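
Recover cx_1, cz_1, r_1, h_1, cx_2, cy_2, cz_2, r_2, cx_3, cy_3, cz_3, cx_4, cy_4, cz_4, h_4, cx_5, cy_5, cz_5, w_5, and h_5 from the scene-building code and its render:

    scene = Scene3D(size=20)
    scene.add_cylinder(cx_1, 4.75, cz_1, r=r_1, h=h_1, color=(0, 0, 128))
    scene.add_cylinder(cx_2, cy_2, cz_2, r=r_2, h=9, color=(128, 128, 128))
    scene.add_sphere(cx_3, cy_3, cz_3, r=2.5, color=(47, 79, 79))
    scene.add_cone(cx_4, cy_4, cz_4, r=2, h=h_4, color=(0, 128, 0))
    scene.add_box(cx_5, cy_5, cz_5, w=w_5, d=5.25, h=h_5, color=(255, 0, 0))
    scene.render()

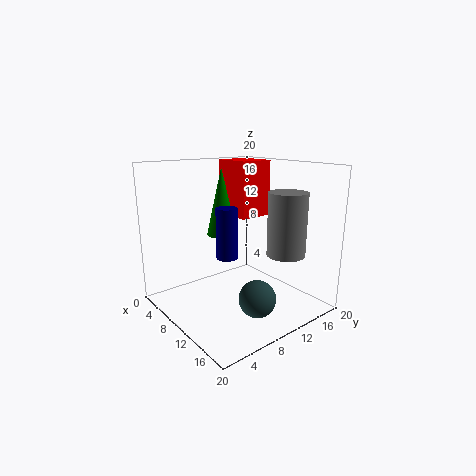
cx_1 = 14.5, cz_1 = 9.75, r_1 = 1.25, h_1 = 6, cx_2 = 13.75, cy_2 = 15.75, cz_2 = 7.25, r_2 = 2.75, cx_3 = 14.75, cy_3 = 9.5, cz_3 = 2.75, cx_4 = 9.75, cy_4 = 7.5, cz_4 = 11, h_4 = 8.75, cx_5 = 1.25, cy_5 = 13.25, cz_5 = 11.5, w_5 = 6, h_5 = 8.5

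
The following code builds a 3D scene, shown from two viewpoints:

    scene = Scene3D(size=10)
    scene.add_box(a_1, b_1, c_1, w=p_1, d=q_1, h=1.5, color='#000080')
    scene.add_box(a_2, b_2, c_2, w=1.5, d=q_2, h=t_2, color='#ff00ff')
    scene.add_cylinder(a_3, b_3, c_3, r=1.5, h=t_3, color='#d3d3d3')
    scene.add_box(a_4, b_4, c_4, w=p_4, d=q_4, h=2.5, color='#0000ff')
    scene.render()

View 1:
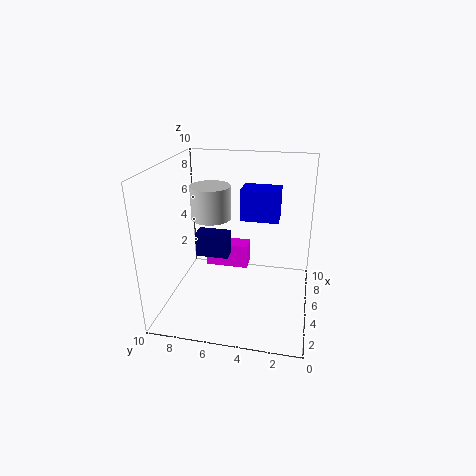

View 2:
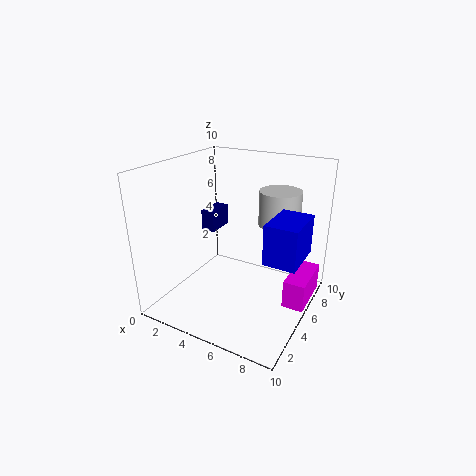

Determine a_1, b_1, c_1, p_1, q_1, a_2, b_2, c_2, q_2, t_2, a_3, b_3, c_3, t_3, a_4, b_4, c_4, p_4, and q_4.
a_1 = 2; b_1 = 5; c_1 = 5; p_1 = 1; q_1 = 2; a_2 = 8.5; b_2 = 5; c_2 = 0.5; q_2 = 3.5; t_2 = 2; a_3 = 7; b_3 = 7.5; c_3 = 5.5; t_3 = 2.5; a_4 = 8; b_4 = 2.5; c_4 = 5; p_4 = 2; q_4 = 3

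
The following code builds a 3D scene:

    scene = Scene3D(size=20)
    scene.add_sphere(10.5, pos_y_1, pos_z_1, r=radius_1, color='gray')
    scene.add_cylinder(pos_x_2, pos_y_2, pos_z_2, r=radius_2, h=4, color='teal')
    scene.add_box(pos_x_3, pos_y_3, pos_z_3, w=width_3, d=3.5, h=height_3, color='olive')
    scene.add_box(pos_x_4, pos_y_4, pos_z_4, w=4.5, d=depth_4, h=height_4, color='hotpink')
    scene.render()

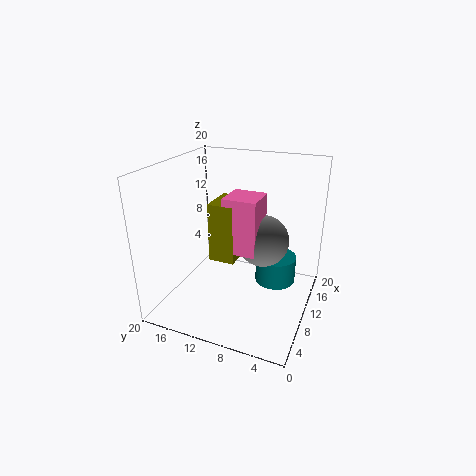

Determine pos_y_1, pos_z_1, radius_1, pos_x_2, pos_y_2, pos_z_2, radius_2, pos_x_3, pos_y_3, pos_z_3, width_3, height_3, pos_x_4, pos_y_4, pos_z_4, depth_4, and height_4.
pos_y_1 = 6.5, pos_z_1 = 10, radius_1 = 3.5, pos_x_2 = 14, pos_y_2 = 5.5, pos_z_2 = 2, radius_2 = 3, pos_x_3 = 7, pos_y_3 = 9.5, pos_z_3 = 7.5, width_3 = 5, height_3 = 8, pos_x_4 = 7, pos_y_4 = 6.5, pos_z_4 = 9, depth_4 = 4.5, height_4 = 7.5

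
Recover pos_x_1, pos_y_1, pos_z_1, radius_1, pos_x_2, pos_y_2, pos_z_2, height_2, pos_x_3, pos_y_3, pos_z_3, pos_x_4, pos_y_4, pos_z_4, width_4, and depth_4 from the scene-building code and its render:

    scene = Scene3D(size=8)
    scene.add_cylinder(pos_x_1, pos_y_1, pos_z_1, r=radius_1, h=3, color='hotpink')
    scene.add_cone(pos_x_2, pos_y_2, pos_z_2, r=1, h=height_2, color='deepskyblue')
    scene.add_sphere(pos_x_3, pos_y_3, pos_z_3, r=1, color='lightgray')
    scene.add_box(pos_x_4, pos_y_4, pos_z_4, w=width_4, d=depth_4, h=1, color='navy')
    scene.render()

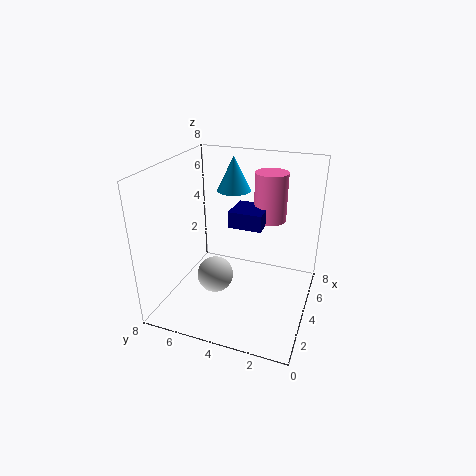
pos_x_1 = 7; pos_y_1 = 3; pos_z_1 = 4; radius_1 = 1; pos_x_2 = 6; pos_y_2 = 5; pos_z_2 = 6; height_2 = 2; pos_x_3 = 3; pos_y_3 = 5; pos_z_3 = 2; pos_x_4 = 5; pos_y_4 = 3; pos_z_4 = 4; width_4 = 2; depth_4 = 2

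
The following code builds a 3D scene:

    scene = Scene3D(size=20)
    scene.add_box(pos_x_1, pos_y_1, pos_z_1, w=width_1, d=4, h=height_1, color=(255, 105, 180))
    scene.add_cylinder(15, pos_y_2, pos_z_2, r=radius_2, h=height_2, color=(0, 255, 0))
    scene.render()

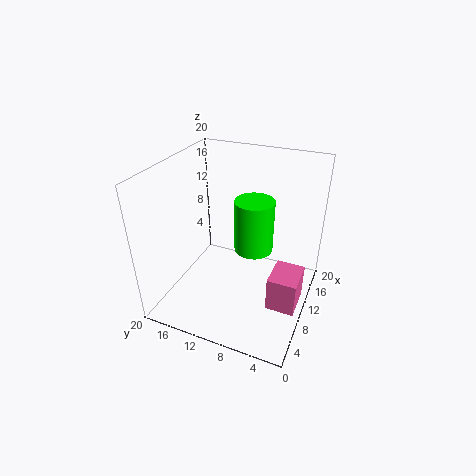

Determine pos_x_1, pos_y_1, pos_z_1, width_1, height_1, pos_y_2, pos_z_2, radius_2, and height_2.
pos_x_1 = 7.5, pos_y_1 = 0.75, pos_z_1 = 1, width_1 = 5, height_1 = 5, pos_y_2 = 9.5, pos_z_2 = 5.25, radius_2 = 3, height_2 = 8.25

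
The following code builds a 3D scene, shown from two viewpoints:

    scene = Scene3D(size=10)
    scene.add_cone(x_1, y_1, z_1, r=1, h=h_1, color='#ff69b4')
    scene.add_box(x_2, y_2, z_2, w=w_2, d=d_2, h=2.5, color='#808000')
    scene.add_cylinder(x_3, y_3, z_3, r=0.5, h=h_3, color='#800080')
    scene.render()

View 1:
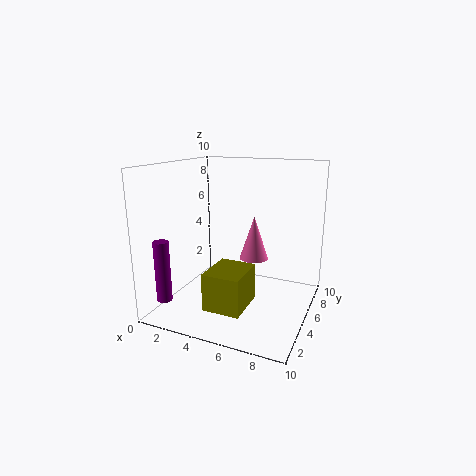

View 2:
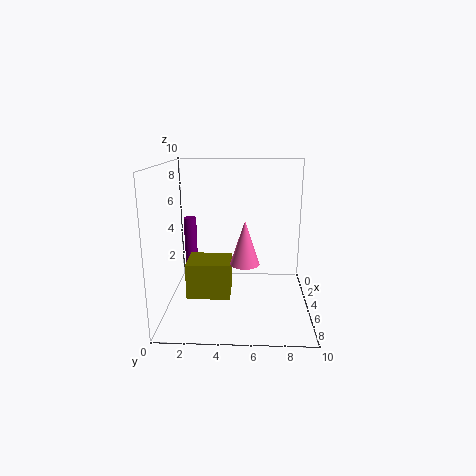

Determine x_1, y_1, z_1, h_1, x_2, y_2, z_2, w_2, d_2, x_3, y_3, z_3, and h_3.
x_1 = 6
y_1 = 5.5
z_1 = 3.5
h_1 = 3
x_2 = 4
y_2 = 1.5
z_2 = 1
w_2 = 2.5
d_2 = 3
x_3 = 1.5
y_3 = 1
z_3 = 1.5
h_3 = 4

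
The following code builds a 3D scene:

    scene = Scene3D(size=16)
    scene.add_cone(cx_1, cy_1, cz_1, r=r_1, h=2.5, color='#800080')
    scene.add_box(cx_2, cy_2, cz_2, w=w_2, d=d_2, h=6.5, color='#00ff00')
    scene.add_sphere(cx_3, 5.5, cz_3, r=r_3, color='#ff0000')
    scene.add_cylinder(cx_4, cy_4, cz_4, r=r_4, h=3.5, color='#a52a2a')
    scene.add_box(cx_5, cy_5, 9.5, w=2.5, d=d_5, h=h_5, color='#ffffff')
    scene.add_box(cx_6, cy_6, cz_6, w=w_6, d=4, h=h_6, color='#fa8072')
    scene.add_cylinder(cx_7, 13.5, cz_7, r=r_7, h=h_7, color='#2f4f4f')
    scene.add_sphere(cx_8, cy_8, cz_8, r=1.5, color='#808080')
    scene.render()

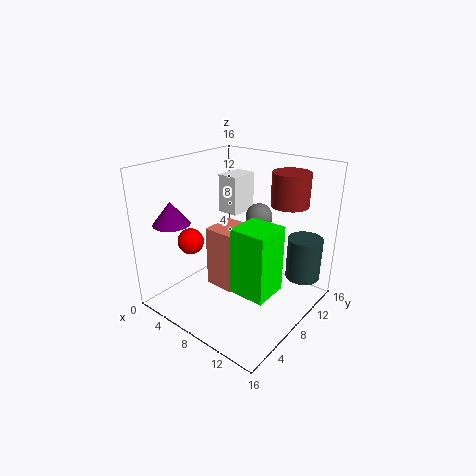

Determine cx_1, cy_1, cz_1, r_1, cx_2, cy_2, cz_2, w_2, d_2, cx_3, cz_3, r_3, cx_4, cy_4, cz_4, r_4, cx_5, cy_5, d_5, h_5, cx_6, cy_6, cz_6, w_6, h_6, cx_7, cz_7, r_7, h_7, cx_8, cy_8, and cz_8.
cx_1 = 3; cy_1 = 3; cz_1 = 10; r_1 = 2; cx_2 = 11.5; cy_2 = 2.5; cz_2 = 5.5; w_2 = 3.5; d_2 = 3.5; cx_3 = 3; cz_3 = 7; r_3 = 1.5; cx_4 = 12.5; cy_4 = 11; cz_4 = 12; r_4 = 2; cx_5 = 3.5; cy_5 = 10; d_5 = 3.5; h_5 = 4.5; cx_6 = 5; cy_6 = 6; cz_6 = 2; w_6 = 3.5; h_6 = 7; cx_7 = 13.5; cz_7 = 2.5; r_7 = 2; h_7 = 5; cx_8 = 9; cy_8 = 10.5; cz_8 = 10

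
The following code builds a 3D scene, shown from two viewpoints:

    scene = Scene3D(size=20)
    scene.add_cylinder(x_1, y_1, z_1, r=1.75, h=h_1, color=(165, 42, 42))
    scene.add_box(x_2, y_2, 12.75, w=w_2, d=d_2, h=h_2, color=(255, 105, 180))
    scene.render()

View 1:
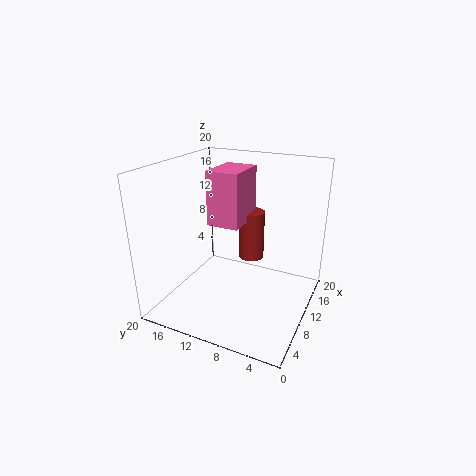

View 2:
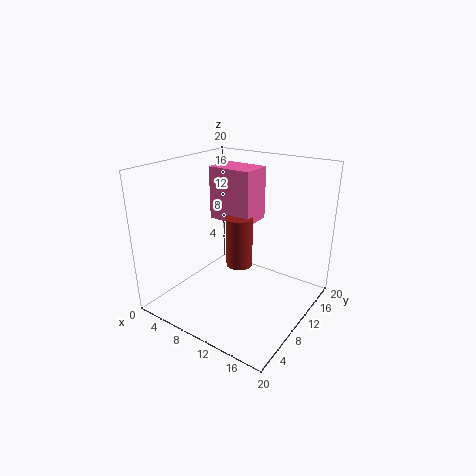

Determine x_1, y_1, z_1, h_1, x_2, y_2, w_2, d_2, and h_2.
x_1 = 11.25, y_1 = 8.5, z_1 = 7, h_1 = 6.75, x_2 = 6.5, y_2 = 8.5, w_2 = 6, d_2 = 4.25, h_2 = 7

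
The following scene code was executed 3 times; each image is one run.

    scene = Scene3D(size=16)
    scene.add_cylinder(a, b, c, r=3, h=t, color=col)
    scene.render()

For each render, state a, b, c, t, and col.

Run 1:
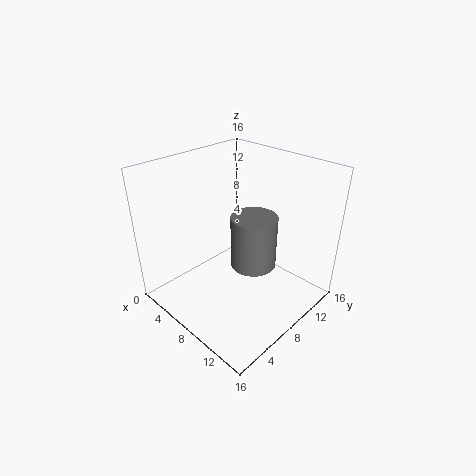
a = 6; b = 13; c = 1; t = 7; col = 'gray'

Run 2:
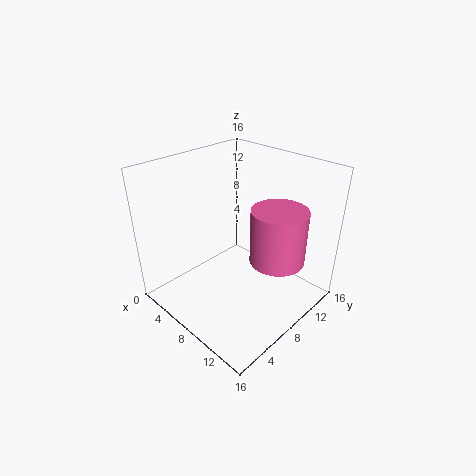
a = 12; b = 10; c = 6; t = 6; col = 'hotpink'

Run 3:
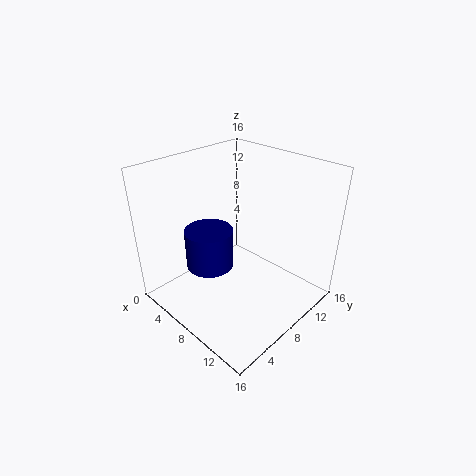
a = 3; b = 8; c = 2; t = 5; col = 'navy'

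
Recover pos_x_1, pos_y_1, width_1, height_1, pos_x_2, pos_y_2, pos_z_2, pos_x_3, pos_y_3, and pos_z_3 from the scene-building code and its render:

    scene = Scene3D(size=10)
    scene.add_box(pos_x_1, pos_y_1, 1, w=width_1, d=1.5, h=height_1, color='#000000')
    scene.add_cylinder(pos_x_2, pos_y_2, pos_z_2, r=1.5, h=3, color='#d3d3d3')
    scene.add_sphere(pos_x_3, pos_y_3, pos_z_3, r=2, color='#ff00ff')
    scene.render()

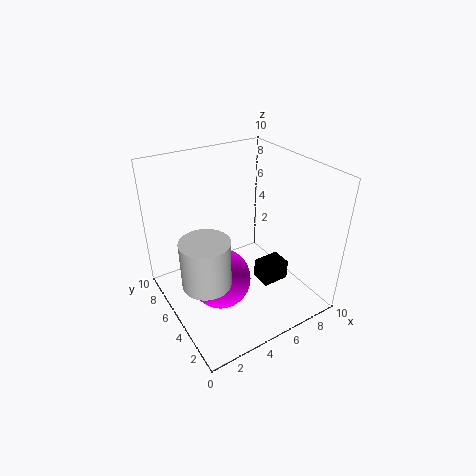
pos_x_1 = 6.5; pos_y_1 = 3.5; width_1 = 2; height_1 = 1.5; pos_x_2 = 1.5; pos_y_2 = 3; pos_z_2 = 4; pos_x_3 = 3; pos_y_3 = 4; pos_z_3 = 3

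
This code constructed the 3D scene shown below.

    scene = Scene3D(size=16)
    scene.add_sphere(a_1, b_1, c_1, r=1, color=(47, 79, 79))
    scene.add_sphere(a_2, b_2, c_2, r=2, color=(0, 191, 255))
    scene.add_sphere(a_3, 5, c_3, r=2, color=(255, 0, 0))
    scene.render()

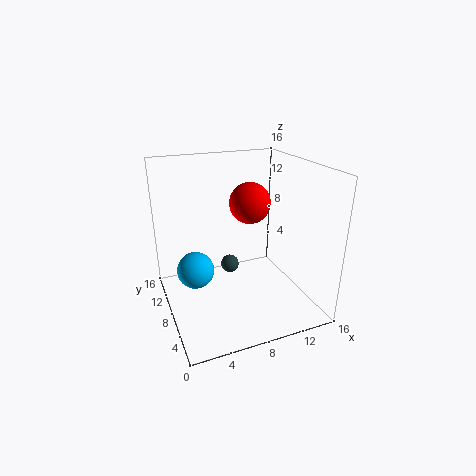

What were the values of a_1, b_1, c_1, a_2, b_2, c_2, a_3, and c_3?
a_1 = 7; b_1 = 8; c_1 = 5; a_2 = 3; b_2 = 8; c_2 = 5; a_3 = 8; c_3 = 13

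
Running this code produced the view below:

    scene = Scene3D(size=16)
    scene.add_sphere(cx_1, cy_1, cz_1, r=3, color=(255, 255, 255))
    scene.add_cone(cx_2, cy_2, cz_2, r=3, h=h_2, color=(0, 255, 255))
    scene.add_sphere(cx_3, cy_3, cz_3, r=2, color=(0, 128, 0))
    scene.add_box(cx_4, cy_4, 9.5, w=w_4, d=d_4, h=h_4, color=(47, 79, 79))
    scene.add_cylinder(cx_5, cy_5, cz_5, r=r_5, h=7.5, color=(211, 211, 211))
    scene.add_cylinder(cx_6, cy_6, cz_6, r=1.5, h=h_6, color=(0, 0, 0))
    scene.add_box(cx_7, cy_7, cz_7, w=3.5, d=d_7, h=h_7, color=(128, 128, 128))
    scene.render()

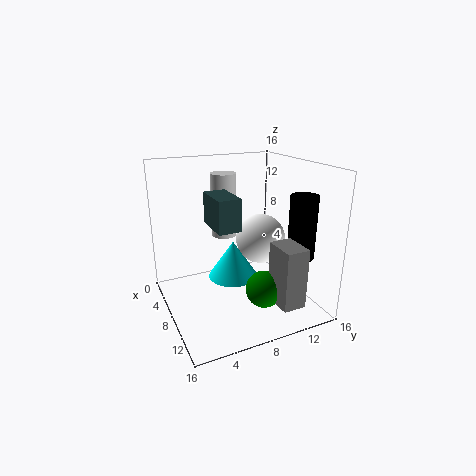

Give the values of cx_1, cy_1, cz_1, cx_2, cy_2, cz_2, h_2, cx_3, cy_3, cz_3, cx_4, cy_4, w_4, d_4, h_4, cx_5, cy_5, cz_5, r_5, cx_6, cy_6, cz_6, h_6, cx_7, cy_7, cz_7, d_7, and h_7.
cx_1 = 6
cy_1 = 12
cz_1 = 6.5
cx_2 = 5.5
cy_2 = 8.5
cz_2 = 2
h_2 = 4.5
cx_3 = 11.5
cy_3 = 9.5
cz_3 = 3
cx_4 = 5.5
cy_4 = 5
w_4 = 4.5
d_4 = 2.5
h_4 = 3.5
cx_5 = 4
cy_5 = 8
cz_5 = 7
r_5 = 1.5
cx_6 = 11.5
cy_6 = 14
cz_6 = 6
h_6 = 7
cx_7 = 11.5
cy_7 = 10
cz_7 = 2
d_7 = 2.5
h_7 = 6.5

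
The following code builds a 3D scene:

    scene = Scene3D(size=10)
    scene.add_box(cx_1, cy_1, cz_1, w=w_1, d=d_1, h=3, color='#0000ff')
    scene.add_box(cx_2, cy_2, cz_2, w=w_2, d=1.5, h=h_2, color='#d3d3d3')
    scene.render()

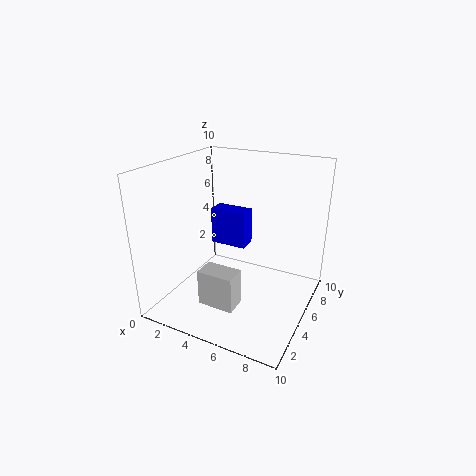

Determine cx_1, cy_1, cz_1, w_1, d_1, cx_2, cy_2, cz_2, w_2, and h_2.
cx_1 = 1, cy_1 = 8, cz_1 = 2.5, w_1 = 3, d_1 = 1.5, cx_2 = 3.5, cy_2 = 2, cz_2 = 1, w_2 = 2.5, h_2 = 2.5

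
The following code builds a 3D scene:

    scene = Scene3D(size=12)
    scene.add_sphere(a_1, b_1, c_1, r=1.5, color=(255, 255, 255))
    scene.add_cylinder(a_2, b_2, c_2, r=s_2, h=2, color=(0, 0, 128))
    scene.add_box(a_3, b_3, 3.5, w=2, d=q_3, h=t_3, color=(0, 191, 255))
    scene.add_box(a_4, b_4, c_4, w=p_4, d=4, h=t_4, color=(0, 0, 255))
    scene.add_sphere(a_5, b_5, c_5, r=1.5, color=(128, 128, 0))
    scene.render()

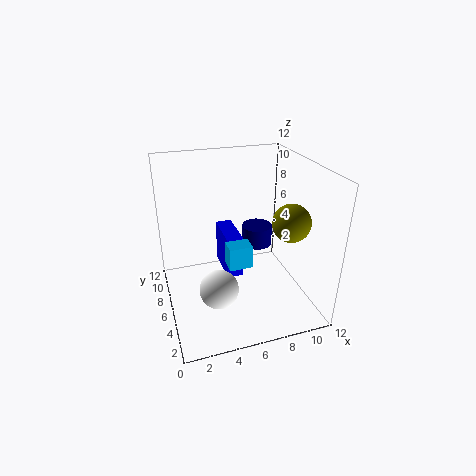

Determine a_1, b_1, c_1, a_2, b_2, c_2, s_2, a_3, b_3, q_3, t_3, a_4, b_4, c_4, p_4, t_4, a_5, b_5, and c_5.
a_1 = 3.5
b_1 = 3
c_1 = 3.5
a_2 = 9.5
b_2 = 10.5
c_2 = 2.5
s_2 = 1.5
a_3 = 5
b_3 = 5
q_3 = 1.5
t_3 = 2
a_4 = 5.5
b_4 = 7.5
c_4 = 1
p_4 = 1.5
t_4 = 4
a_5 = 9.5
b_5 = 3.5
c_5 = 8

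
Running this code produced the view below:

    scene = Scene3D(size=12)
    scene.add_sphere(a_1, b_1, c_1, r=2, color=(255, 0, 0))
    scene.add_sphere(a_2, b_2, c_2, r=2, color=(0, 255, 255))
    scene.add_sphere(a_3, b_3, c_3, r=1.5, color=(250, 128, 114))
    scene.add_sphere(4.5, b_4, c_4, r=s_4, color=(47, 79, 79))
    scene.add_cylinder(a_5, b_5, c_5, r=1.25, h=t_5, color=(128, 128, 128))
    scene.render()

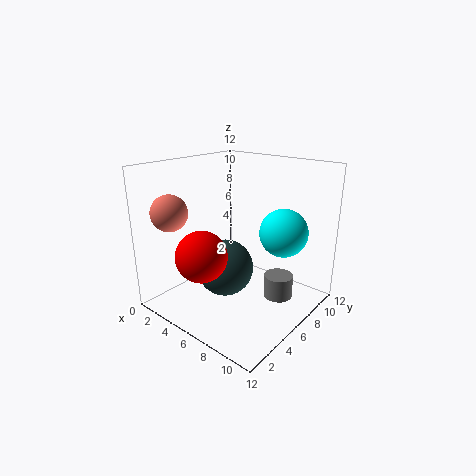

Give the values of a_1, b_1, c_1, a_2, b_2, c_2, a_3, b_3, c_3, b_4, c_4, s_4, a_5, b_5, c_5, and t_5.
a_1 = 5.5, b_1 = 2.25, c_1 = 5.5, a_2 = 9, b_2 = 8.25, c_2 = 6.5, a_3 = 2, b_3 = 2.25, c_3 = 8.25, b_4 = 6, c_4 = 2.75, s_4 = 2.5, a_5 = 8.75, b_5 = 8.25, c_5 = 0.5, t_5 = 2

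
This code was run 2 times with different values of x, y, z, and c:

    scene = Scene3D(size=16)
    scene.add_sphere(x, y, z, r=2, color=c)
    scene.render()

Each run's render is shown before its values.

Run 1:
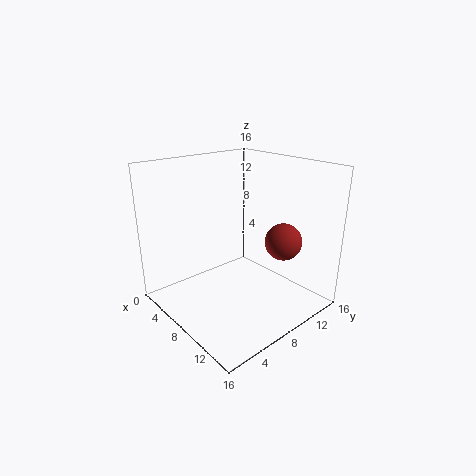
x = 12, y = 11, z = 8, c = 'brown'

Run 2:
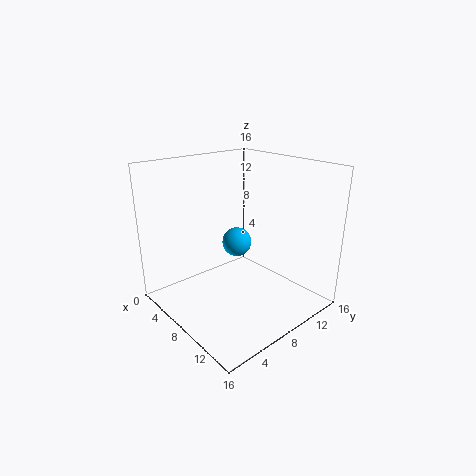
x = 2, y = 13, z = 4, c = 'deepskyblue'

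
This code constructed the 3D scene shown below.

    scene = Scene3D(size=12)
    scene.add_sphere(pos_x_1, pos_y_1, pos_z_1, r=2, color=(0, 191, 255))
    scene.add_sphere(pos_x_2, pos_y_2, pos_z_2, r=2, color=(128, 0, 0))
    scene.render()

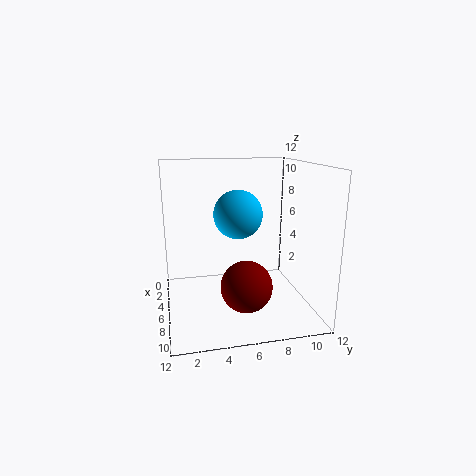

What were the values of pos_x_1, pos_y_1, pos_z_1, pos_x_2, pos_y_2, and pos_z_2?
pos_x_1 = 6, pos_y_1 = 6, pos_z_1 = 8, pos_x_2 = 9, pos_y_2 = 6, pos_z_2 = 3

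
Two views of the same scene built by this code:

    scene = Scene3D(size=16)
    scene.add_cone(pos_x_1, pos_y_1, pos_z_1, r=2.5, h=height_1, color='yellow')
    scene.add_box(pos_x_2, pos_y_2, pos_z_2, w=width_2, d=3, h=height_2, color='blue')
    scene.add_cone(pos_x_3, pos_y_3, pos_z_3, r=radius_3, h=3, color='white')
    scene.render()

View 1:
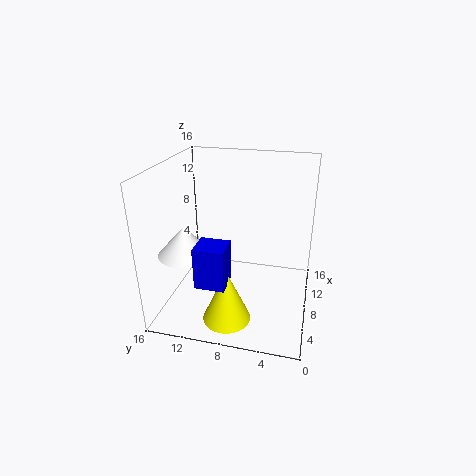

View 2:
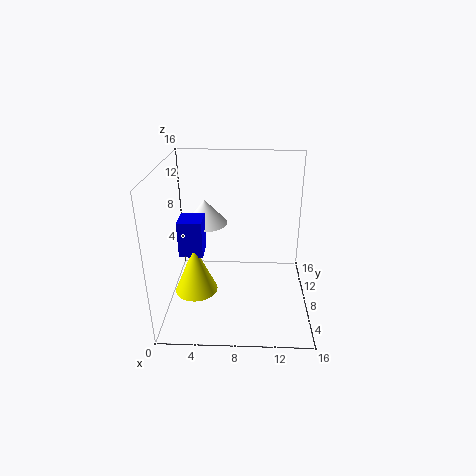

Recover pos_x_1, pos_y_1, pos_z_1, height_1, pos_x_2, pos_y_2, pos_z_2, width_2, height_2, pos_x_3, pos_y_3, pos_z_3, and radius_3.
pos_x_1 = 3
pos_y_1 = 8
pos_z_1 = 1
height_1 = 5.75
pos_x_2 = 1.25
pos_y_2 = 7.75
pos_z_2 = 5.5
width_2 = 2.75
height_2 = 4.25
pos_x_3 = 3.75
pos_y_3 = 12.5
pos_z_3 = 7.75
radius_3 = 2.75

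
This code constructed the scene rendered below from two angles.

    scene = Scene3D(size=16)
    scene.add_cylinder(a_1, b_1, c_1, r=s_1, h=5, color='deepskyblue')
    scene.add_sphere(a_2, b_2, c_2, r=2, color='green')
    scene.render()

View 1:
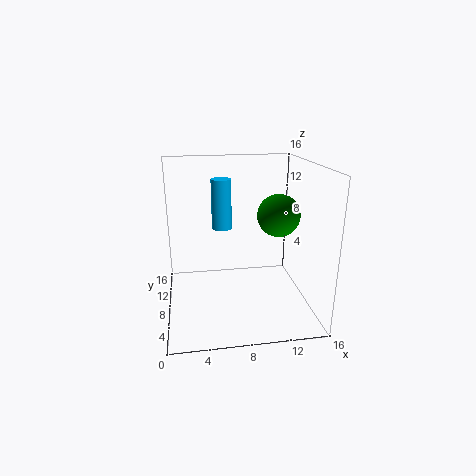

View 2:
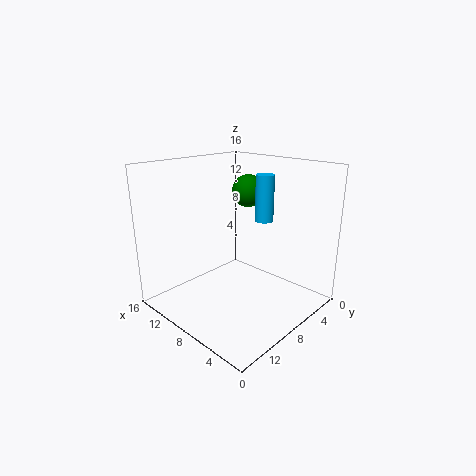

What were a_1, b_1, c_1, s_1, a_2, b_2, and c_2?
a_1 = 6; b_1 = 6; c_1 = 10; s_1 = 1; a_2 = 11; b_2 = 3; c_2 = 12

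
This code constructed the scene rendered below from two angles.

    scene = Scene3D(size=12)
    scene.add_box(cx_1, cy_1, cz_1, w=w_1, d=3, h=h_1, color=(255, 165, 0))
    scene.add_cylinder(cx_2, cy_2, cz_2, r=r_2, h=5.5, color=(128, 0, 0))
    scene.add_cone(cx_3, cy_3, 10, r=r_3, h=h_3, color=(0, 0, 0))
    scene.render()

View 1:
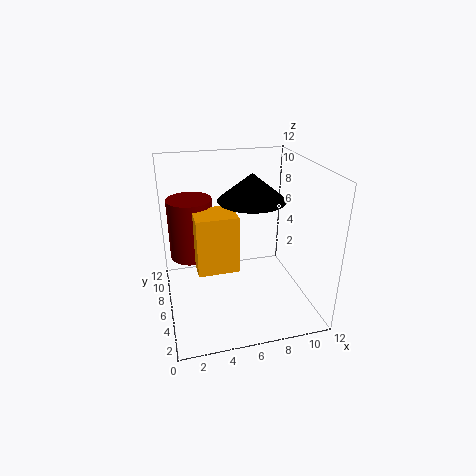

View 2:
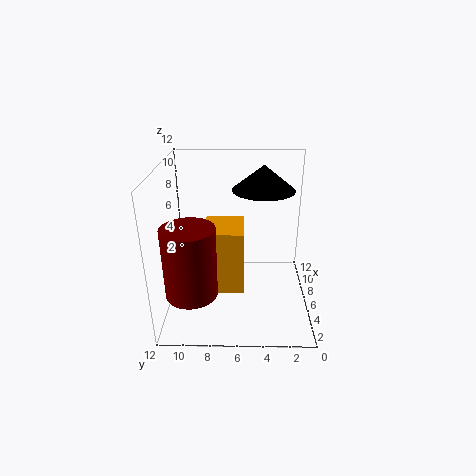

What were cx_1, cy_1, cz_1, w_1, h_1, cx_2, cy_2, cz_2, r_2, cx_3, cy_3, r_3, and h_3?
cx_1 = 2.5, cy_1 = 5.5, cz_1 = 3, w_1 = 3.5, h_1 = 5, cx_2 = 2.5, cy_2 = 9.5, cz_2 = 3, r_2 = 2, cx_3 = 6.5, cy_3 = 4, r_3 = 2.5, h_3 = 2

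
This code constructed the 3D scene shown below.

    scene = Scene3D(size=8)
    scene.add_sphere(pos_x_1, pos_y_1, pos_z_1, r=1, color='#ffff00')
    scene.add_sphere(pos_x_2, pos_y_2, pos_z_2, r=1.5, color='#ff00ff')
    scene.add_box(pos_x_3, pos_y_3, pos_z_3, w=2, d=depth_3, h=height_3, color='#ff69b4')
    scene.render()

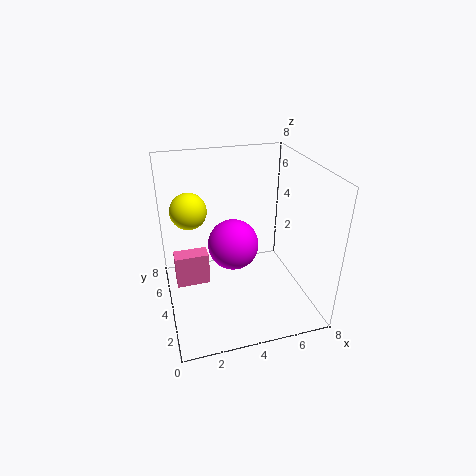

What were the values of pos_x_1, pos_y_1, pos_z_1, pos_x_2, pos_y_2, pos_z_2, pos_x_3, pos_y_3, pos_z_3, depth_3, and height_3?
pos_x_1 = 1.5; pos_y_1 = 5; pos_z_1 = 5.5; pos_x_2 = 4; pos_y_2 = 5; pos_z_2 = 3; pos_x_3 = 0.5; pos_y_3 = 5; pos_z_3 = 0.5; depth_3 = 1; height_3 = 2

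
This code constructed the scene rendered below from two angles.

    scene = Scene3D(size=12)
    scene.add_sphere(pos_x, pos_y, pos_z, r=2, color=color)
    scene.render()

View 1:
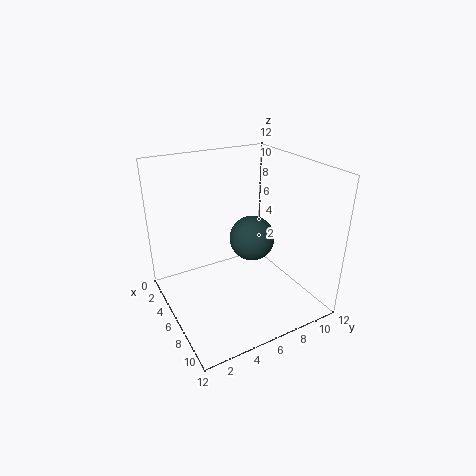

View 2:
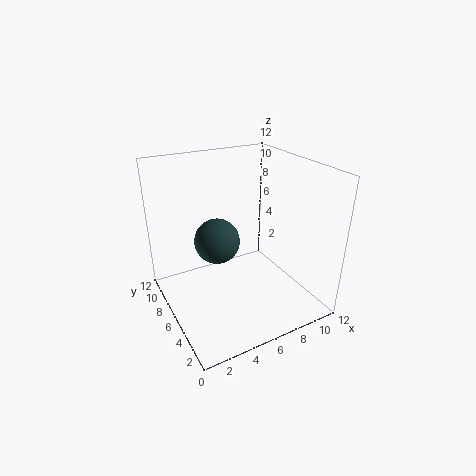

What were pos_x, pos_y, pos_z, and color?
pos_x = 5; pos_y = 8; pos_z = 5; color = 'darkslategray'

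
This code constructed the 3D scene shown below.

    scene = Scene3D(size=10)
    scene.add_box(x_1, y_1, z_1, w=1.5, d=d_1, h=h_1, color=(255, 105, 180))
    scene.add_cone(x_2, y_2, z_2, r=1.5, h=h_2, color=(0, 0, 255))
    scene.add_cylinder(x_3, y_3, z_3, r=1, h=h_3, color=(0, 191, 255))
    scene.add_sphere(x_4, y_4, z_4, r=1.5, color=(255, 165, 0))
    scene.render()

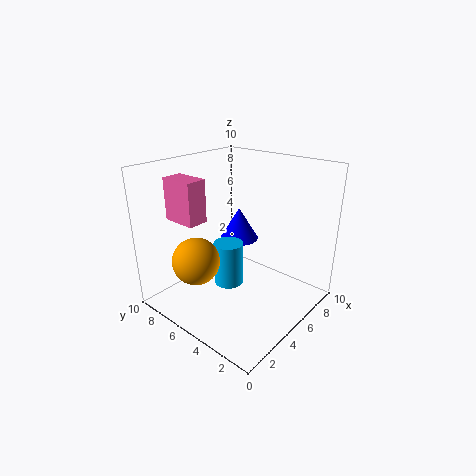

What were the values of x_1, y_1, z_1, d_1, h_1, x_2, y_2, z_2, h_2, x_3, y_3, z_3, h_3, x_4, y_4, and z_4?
x_1 = 2.5, y_1 = 7, z_1 = 6, d_1 = 2.5, h_1 = 3, x_2 = 7.5, y_2 = 7, z_2 = 3.5, h_2 = 2.5, x_3 = 4, y_3 = 5, z_3 = 2, h_3 = 3, x_4 = 1.5, y_4 = 5.5, z_4 = 4.5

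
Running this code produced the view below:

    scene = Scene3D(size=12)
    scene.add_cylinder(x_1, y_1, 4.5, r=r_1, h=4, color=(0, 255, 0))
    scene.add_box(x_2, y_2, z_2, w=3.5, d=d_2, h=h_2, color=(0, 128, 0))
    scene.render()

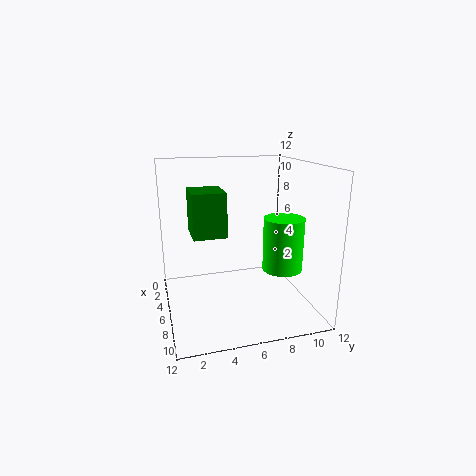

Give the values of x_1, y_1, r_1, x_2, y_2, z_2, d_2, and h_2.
x_1 = 9.5
y_1 = 8.5
r_1 = 1.5
x_2 = 1
y_2 = 2.5
z_2 = 5.5
d_2 = 3
h_2 = 4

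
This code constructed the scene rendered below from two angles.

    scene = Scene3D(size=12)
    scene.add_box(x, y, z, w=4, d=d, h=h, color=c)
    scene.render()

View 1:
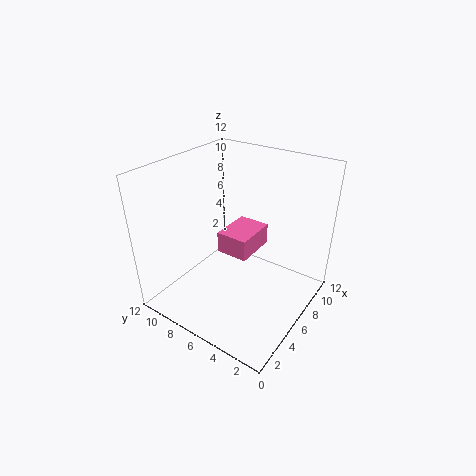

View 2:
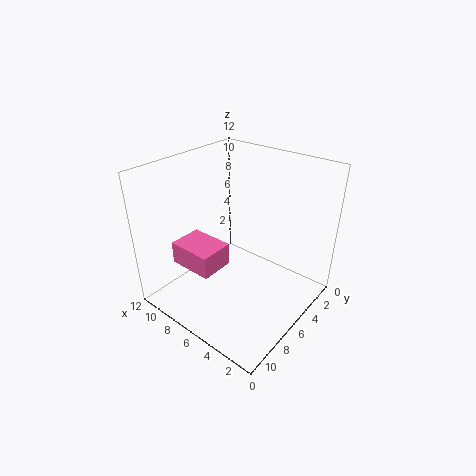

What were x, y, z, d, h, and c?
x = 7
y = 6
z = 3
d = 3
h = 2
c = 'hotpink'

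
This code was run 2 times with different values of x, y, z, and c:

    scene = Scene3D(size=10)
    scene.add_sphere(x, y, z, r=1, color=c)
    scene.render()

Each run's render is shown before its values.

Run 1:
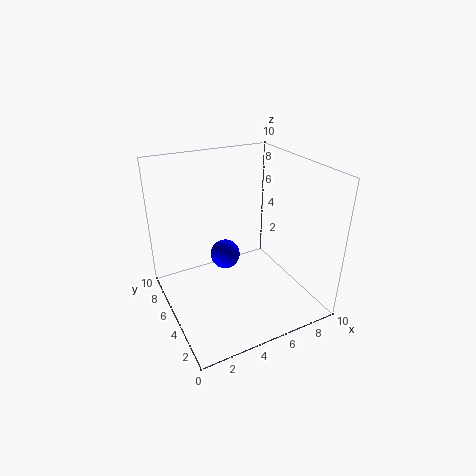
x = 4; y = 5; z = 4; c = 'blue'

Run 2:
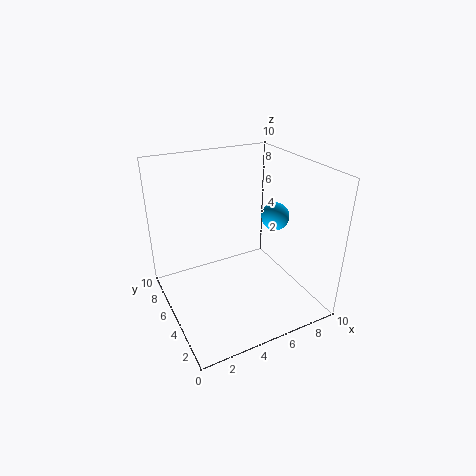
x = 8; y = 5; z = 6; c = 'deepskyblue'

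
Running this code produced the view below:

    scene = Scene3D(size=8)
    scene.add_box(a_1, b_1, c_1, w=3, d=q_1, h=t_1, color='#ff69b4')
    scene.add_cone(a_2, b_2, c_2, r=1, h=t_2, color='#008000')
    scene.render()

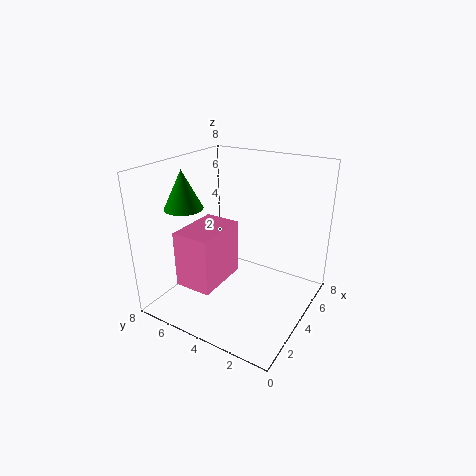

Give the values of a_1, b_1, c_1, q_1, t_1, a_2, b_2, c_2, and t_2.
a_1 = 1; b_1 = 4; c_1 = 2; q_1 = 2; t_1 = 3; a_2 = 2; b_2 = 6; c_2 = 6; t_2 = 2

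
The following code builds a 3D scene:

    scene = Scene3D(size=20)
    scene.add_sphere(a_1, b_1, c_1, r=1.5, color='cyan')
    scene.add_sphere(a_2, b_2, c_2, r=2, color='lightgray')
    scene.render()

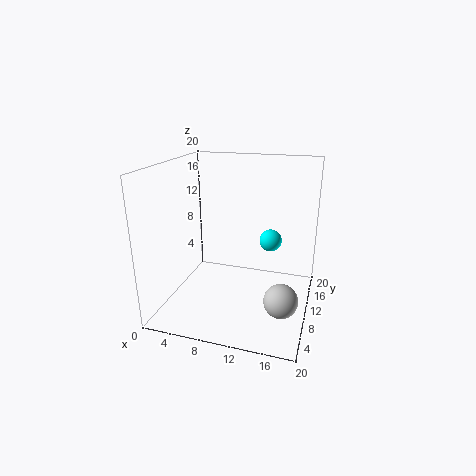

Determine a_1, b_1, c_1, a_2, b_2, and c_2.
a_1 = 14.5
b_1 = 10.5
c_1 = 10
a_2 = 17.5
b_2 = 2.5
c_2 = 6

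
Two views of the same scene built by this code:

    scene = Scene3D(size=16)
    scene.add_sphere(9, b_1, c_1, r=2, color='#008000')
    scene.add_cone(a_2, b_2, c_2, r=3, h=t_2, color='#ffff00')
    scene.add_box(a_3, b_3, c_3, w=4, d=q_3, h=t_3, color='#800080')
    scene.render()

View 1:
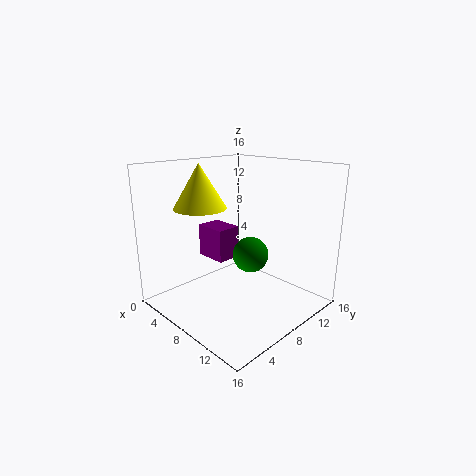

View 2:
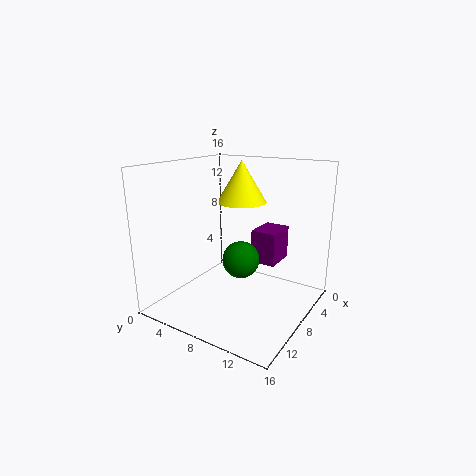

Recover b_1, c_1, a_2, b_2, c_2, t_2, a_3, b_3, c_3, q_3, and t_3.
b_1 = 9
c_1 = 6
a_2 = 4
b_2 = 6
c_2 = 11
t_2 = 5
a_3 = 1
b_3 = 8
c_3 = 4
q_3 = 3
t_3 = 4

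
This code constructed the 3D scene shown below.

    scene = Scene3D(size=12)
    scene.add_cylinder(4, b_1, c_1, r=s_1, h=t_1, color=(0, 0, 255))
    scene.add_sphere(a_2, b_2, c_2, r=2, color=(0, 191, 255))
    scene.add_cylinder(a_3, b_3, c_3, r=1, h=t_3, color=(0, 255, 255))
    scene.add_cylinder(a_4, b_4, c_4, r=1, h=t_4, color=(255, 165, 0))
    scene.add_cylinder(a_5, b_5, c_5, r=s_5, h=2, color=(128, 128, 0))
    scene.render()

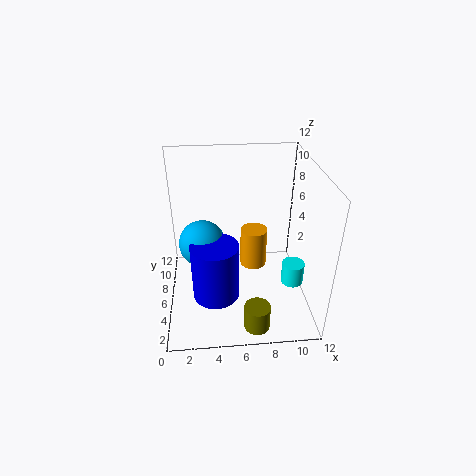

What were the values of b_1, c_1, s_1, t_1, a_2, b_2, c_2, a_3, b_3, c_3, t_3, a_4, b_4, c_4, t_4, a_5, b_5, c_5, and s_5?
b_1 = 5
c_1 = 1
s_1 = 2
t_1 = 5
a_2 = 3
b_2 = 7
c_2 = 5
a_3 = 11
b_3 = 6
c_3 = 1
t_3 = 2
a_4 = 7
b_4 = 4
c_4 = 5
t_4 = 3
a_5 = 7
b_5 = 1
c_5 = 1
s_5 = 1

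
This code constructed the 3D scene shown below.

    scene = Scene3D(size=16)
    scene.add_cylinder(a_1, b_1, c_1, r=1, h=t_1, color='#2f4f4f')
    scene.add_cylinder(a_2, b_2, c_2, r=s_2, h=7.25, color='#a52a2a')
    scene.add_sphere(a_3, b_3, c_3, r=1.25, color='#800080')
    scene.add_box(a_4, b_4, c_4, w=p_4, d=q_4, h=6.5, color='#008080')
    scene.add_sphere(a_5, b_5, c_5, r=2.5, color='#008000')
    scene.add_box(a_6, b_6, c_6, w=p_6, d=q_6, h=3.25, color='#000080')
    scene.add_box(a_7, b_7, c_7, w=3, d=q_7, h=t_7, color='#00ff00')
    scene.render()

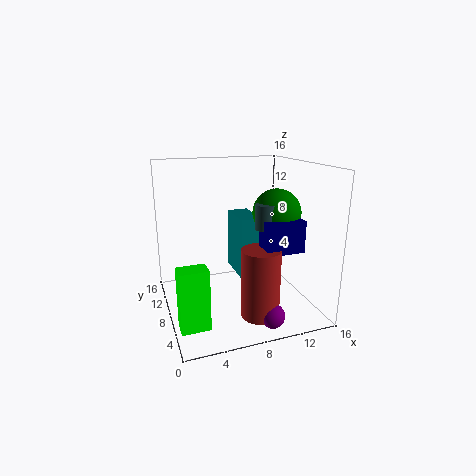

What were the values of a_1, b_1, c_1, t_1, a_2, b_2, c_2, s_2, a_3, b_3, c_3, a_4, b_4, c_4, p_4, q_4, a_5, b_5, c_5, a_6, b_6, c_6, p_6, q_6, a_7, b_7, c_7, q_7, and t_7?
a_1 = 9.5; b_1 = 4.25; c_1 = 10; t_1 = 2.5; a_2 = 8.75; b_2 = 3.25; c_2 = 1; s_2 = 2; a_3 = 9.5; b_3 = 1.75; c_3 = 1.5; a_4 = 7.5; b_4 = 5.5; c_4 = 4.25; p_4 = 2.25; q_4 = 4.5; a_5 = 11.25; b_5 = 5.25; c_5 = 11.25; a_6 = 9; b_6 = 2.25; c_6 = 7.75; p_6 = 4; q_6 = 2.25; a_7 = 0.5; b_7 = 3.25; c_7 = 0.25; q_7 = 2; t_7 = 6.5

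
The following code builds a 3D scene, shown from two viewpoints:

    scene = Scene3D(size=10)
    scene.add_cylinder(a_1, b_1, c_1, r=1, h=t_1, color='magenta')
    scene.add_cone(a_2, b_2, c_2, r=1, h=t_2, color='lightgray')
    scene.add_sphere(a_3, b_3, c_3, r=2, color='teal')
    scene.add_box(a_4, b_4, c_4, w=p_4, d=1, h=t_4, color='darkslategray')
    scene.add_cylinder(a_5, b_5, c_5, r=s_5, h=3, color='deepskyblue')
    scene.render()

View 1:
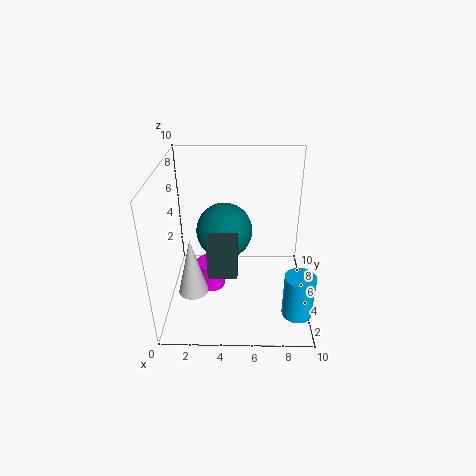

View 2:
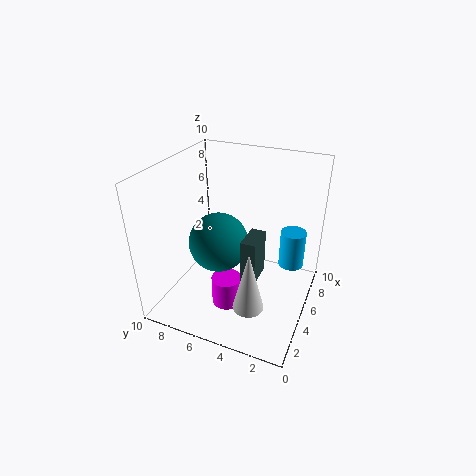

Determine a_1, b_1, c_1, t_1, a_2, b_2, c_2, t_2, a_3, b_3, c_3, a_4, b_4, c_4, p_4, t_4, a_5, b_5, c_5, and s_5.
a_1 = 3, b_1 = 5, c_1 = 1, t_1 = 2, a_2 = 2, b_2 = 3, c_2 = 2, t_2 = 4, a_3 = 4, b_3 = 6, c_3 = 5, a_4 = 3, b_4 = 3, c_4 = 3, p_4 = 2, t_4 = 3, a_5 = 9, b_5 = 2, c_5 = 1, s_5 = 1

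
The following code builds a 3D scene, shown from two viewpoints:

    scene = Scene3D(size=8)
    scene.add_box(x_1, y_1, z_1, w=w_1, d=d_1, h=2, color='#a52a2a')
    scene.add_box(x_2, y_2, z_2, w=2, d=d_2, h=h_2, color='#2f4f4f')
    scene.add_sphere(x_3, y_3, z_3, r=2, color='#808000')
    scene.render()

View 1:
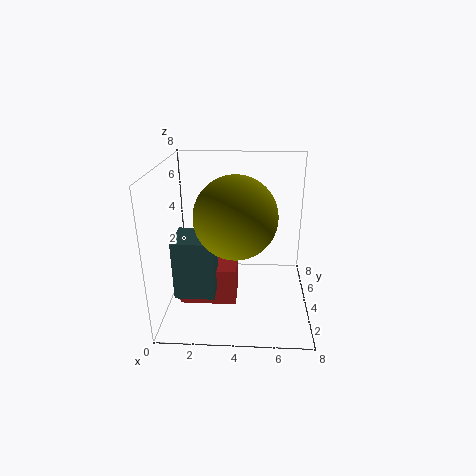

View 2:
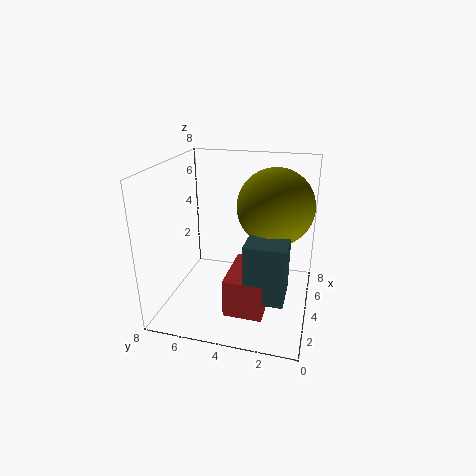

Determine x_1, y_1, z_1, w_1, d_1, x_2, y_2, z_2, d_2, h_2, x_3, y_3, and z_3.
x_1 = 1; y_1 = 2; z_1 = 1; w_1 = 3; d_1 = 2; x_2 = 1; y_2 = 1; z_2 = 2; d_2 = 2; h_2 = 3; x_3 = 4; y_3 = 2; z_3 = 6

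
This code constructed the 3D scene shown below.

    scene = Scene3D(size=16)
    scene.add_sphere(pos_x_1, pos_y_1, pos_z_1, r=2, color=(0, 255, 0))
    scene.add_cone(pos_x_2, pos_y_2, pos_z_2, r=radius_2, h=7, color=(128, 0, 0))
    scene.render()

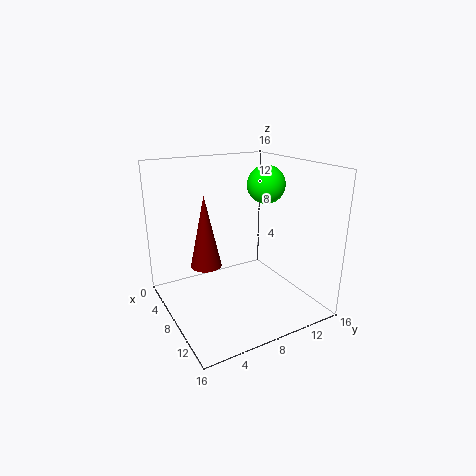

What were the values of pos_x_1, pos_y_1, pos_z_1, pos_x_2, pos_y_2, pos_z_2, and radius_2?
pos_x_1 = 9.5; pos_y_1 = 10.5; pos_z_1 = 14; pos_x_2 = 10.5; pos_y_2 = 3; pos_z_2 = 7; radius_2 = 1.5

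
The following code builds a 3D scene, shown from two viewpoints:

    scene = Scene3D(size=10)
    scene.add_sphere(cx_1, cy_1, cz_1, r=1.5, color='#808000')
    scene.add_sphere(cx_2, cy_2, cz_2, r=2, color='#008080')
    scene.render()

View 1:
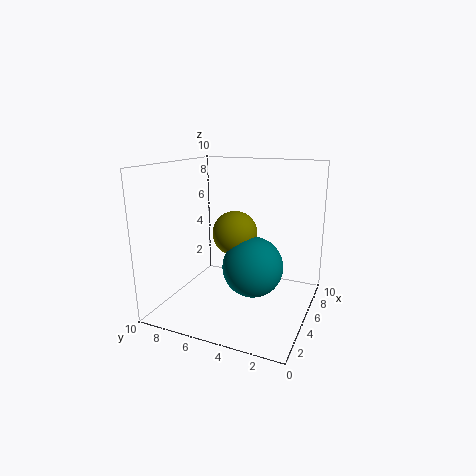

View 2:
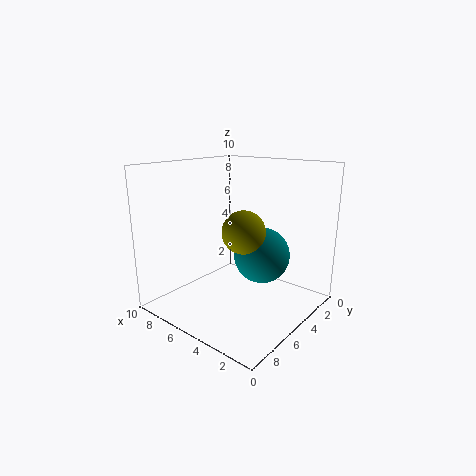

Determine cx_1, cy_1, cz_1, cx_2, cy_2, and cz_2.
cx_1 = 4.5, cy_1 = 5, cz_1 = 5.5, cx_2 = 4, cy_2 = 3.5, cz_2 = 3.5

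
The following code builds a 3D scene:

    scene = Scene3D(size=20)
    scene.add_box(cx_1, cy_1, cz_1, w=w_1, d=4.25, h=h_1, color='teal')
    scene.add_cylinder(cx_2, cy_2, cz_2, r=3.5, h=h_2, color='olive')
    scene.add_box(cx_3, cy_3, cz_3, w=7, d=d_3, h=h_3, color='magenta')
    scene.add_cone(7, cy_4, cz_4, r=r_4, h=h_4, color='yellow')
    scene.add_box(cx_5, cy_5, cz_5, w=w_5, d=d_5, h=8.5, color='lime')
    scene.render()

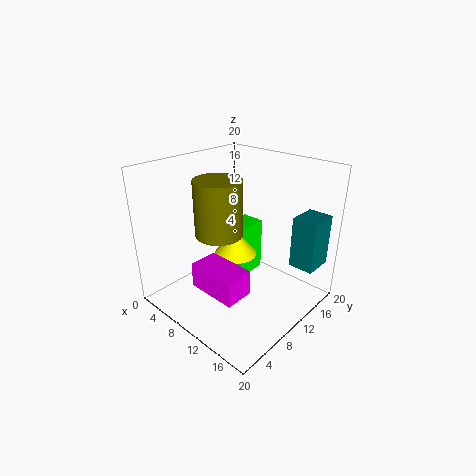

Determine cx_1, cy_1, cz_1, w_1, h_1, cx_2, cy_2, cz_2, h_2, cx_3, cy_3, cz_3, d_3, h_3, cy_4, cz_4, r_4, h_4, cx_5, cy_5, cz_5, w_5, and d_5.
cx_1 = 15.75
cy_1 = 14.5
cz_1 = 6
w_1 = 3.5
h_1 = 7.25
cx_2 = 6.25
cy_2 = 10
cz_2 = 9.25
h_2 = 8.25
cx_3 = 7.25
cy_3 = 3.75
cz_3 = 4
d_3 = 4
h_3 = 3.5
cy_4 = 12.75
cz_4 = 5.25
r_4 = 3.25
h_4 = 3.75
cx_5 = 3.75
cy_5 = 13.5
cz_5 = 0.5
w_5 = 3.75
d_5 = 5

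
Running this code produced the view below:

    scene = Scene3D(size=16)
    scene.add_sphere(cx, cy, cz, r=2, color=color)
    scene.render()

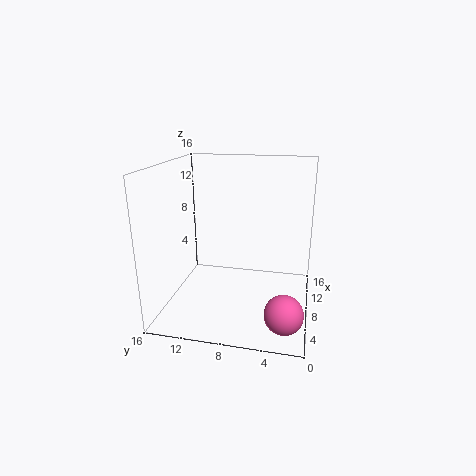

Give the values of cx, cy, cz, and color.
cx = 3.25, cy = 2.25, cz = 2, color = 'hotpink'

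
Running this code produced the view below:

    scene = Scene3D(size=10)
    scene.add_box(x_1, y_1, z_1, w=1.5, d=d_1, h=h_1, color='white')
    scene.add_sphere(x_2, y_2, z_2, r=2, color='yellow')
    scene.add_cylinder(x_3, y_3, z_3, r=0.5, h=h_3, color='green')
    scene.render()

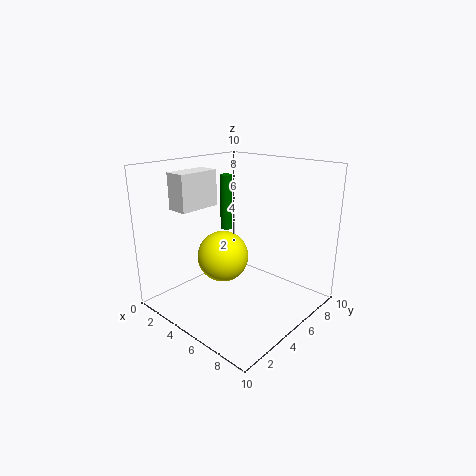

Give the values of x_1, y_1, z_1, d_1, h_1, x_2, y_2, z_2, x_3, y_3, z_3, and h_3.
x_1 = 1.5; y_1 = 2; z_1 = 7; d_1 = 3; h_1 = 2.5; x_2 = 2.5; y_2 = 6; z_2 = 2.5; x_3 = 1; y_3 = 8; z_3 = 4; h_3 = 4.5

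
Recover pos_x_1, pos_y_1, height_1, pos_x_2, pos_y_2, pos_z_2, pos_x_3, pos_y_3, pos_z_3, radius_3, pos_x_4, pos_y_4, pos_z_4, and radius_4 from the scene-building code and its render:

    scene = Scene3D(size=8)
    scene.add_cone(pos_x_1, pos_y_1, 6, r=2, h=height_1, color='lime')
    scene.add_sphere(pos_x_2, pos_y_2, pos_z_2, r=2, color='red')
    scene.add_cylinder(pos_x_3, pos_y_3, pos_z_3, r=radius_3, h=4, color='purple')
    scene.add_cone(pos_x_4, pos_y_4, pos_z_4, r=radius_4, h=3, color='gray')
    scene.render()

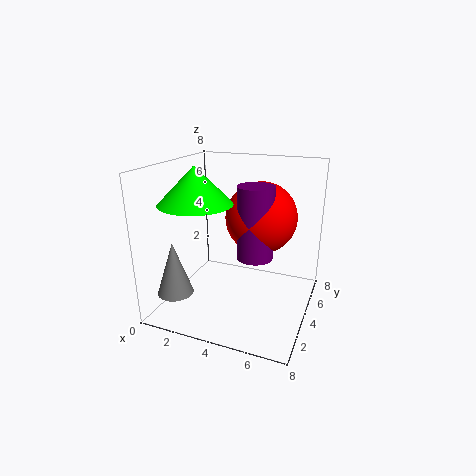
pos_x_1 = 2, pos_y_1 = 3, height_1 = 2, pos_x_2 = 5, pos_y_2 = 5, pos_z_2 = 5, pos_x_3 = 5, pos_y_3 = 4, pos_z_3 = 3, radius_3 = 1, pos_x_4 = 1, pos_y_4 = 2, pos_z_4 = 1, radius_4 = 1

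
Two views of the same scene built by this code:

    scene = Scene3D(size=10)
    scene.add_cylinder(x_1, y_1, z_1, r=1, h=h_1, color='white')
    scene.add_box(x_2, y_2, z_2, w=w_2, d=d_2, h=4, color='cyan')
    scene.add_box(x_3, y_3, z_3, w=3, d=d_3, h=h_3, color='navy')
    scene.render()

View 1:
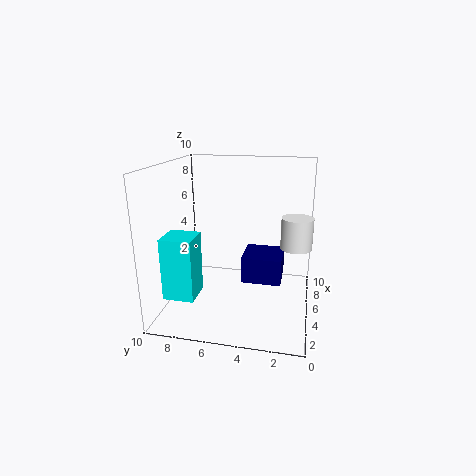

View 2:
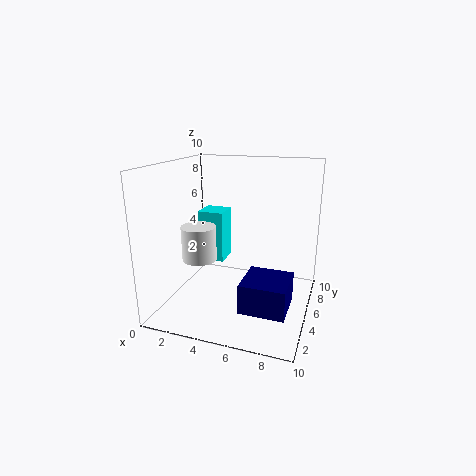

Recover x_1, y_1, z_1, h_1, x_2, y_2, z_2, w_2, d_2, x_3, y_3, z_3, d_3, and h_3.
x_1 = 4
y_1 = 1
z_1 = 5
h_1 = 2
x_2 = 1
y_2 = 7
z_2 = 2
w_2 = 2
d_2 = 2
x_3 = 6
y_3 = 2
z_3 = 1
d_3 = 3
h_3 = 2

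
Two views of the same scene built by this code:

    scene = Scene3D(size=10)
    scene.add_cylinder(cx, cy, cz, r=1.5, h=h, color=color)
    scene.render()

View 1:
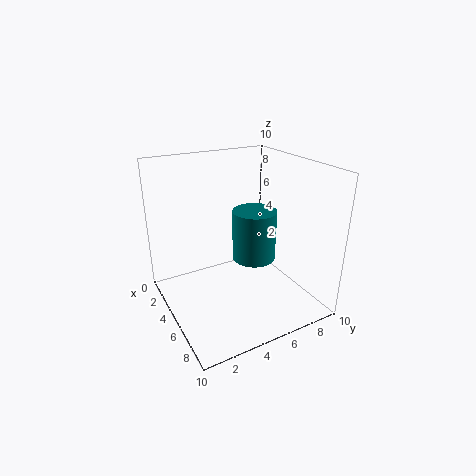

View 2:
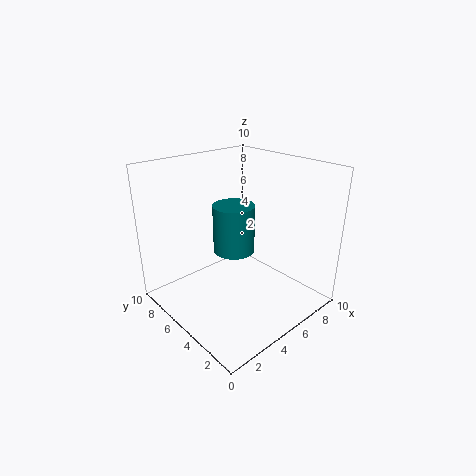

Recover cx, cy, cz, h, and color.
cx = 5.5
cy = 6
cz = 3.5
h = 3.5
color = 'teal'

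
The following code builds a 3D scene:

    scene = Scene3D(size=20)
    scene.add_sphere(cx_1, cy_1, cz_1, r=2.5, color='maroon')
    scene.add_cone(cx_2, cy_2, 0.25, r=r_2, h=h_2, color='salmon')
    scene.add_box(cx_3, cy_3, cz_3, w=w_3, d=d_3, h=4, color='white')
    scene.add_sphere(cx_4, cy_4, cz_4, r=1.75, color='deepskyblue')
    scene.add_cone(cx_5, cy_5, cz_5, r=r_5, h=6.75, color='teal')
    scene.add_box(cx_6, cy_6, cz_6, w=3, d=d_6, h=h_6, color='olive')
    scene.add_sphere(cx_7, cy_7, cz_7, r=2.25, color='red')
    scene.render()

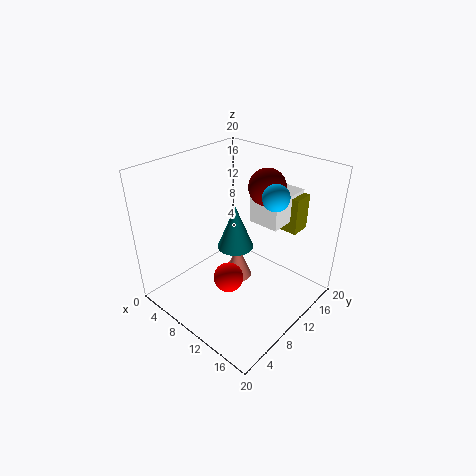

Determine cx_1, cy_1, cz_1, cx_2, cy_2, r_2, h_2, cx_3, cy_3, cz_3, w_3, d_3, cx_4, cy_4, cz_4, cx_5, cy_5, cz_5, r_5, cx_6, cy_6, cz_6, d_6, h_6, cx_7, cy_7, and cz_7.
cx_1 = 12, cy_1 = 13.5, cz_1 = 17, cx_2 = 7, cy_2 = 13.25, r_2 = 2.25, h_2 = 5.5, cx_3 = 9.75, cy_3 = 12.75, cz_3 = 11.5, w_3 = 4.5, d_3 = 6.5, cx_4 = 14.5, cy_4 = 12, cz_4 = 16.75, cx_5 = 7.25, cy_5 = 12.5, cz_5 = 6.25, r_5 = 2.75, cx_6 = 12.25, cy_6 = 16.25, cz_6 = 9.75, d_6 = 3, h_6 = 5.25, cx_7 = 8.5, cy_7 = 9.5, cz_7 = 2.5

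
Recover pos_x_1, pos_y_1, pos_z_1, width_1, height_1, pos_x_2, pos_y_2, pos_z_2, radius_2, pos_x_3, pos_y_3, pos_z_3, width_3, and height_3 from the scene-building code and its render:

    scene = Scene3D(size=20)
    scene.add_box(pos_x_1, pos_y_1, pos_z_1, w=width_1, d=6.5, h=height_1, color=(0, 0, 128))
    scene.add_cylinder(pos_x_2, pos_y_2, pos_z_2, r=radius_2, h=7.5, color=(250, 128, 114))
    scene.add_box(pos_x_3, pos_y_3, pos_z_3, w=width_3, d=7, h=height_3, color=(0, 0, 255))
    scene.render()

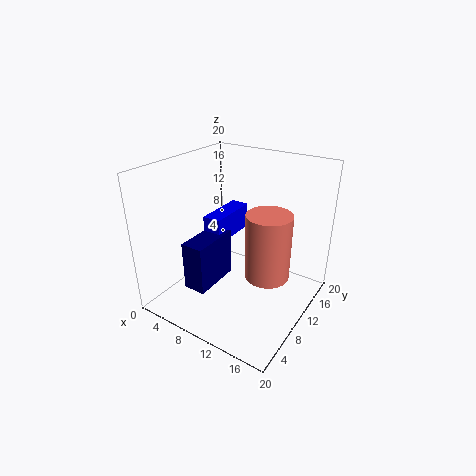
pos_x_1 = 6.5, pos_y_1 = 2.5, pos_z_1 = 5, width_1 = 3, height_1 = 6.5, pos_x_2 = 17.5, pos_y_2 = 4.5, pos_z_2 = 10, radius_2 = 2.5, pos_x_3 = 6.5, pos_y_3 = 7, pos_z_3 = 10, width_3 = 2.5, height_3 = 3.5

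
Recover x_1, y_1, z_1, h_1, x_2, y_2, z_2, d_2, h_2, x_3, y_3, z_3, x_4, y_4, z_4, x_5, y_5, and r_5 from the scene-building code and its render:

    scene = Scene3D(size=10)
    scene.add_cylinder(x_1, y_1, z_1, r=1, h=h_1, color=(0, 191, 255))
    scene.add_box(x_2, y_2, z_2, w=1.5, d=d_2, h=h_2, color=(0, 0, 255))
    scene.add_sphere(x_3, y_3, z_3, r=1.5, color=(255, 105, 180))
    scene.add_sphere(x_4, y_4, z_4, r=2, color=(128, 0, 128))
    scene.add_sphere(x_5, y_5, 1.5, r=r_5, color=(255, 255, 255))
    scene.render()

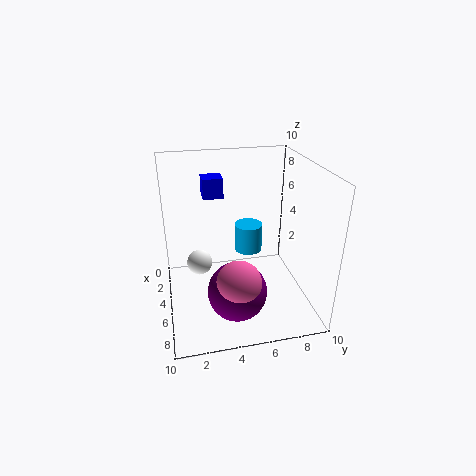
x_1 = 4
y_1 = 6
z_1 = 3.5
h_1 = 2
x_2 = 1
y_2 = 3
z_2 = 7
d_2 = 1.5
h_2 = 1.5
x_3 = 7.5
y_3 = 4.5
z_3 = 3
x_4 = 7
y_4 = 4.5
z_4 = 2
x_5 = 2
y_5 = 2.5
r_5 = 1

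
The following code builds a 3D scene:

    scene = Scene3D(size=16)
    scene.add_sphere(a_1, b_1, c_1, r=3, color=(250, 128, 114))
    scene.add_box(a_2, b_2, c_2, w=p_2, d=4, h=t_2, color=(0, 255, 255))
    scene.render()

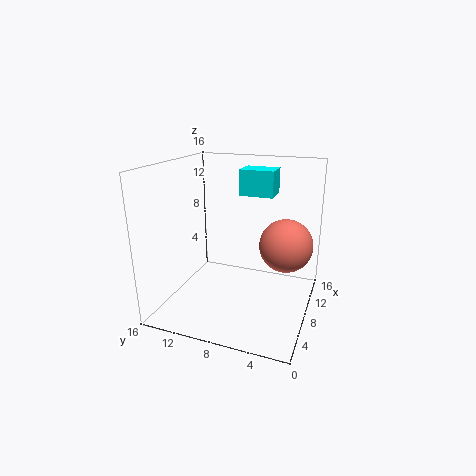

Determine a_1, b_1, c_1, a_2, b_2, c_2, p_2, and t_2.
a_1 = 10
b_1 = 3
c_1 = 7
a_2 = 11
b_2 = 5
c_2 = 12
p_2 = 3
t_2 = 3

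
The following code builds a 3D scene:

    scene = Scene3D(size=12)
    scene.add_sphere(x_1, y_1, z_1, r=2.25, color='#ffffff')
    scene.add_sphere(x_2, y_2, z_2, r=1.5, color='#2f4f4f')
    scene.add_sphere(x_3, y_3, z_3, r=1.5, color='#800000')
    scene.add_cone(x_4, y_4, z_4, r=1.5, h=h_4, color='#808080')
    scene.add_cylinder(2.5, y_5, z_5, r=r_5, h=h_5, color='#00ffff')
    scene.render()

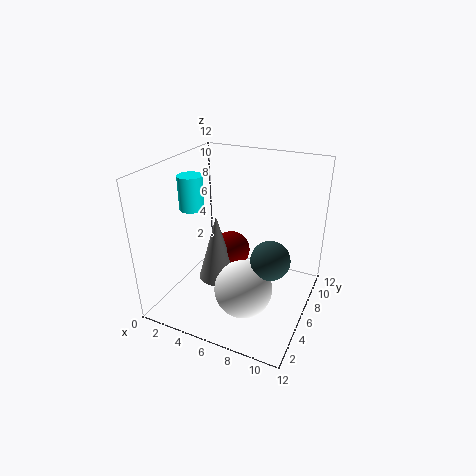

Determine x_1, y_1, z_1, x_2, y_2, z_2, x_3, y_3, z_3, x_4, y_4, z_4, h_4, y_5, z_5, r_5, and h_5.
x_1 = 7.75, y_1 = 3.25, z_1 = 3.25, x_2 = 9.5, y_2 = 4.25, z_2 = 5.75, x_3 = 5.75, y_3 = 5.25, z_3 = 5.25, x_4 = 5.25, y_4 = 3.75, z_4 = 3.5, h_4 = 5.25, y_5 = 4.75, z_5 = 8.5, r_5 = 1, h_5 = 2.75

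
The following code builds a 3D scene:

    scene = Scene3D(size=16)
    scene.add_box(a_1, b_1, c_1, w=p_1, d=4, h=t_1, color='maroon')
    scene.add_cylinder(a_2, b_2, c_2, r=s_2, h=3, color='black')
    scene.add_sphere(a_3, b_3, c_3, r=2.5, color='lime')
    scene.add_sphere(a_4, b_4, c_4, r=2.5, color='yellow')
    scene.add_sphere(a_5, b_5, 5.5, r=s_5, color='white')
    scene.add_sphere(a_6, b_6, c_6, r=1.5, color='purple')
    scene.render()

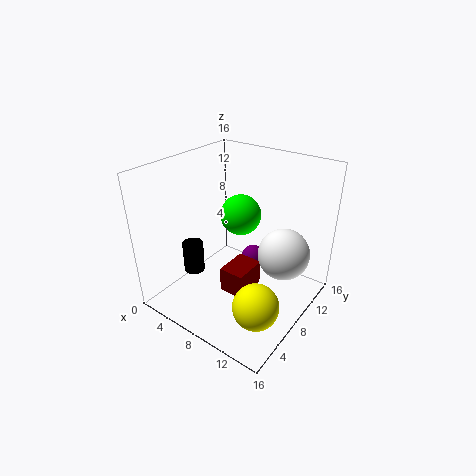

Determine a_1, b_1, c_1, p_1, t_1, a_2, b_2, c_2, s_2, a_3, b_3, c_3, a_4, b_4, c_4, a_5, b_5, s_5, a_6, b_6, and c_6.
a_1 = 6.5; b_1 = 6.5; c_1 = 1; p_1 = 3; t_1 = 3; a_2 = 7; b_2 = 2; c_2 = 7; s_2 = 1; a_3 = 5.5; b_3 = 12; c_3 = 8.5; a_4 = 12.5; b_4 = 5; c_4 = 2.5; a_5 = 12; b_5 = 11.5; s_5 = 3; a_6 = 6.5; b_6 = 13.5; c_6 = 2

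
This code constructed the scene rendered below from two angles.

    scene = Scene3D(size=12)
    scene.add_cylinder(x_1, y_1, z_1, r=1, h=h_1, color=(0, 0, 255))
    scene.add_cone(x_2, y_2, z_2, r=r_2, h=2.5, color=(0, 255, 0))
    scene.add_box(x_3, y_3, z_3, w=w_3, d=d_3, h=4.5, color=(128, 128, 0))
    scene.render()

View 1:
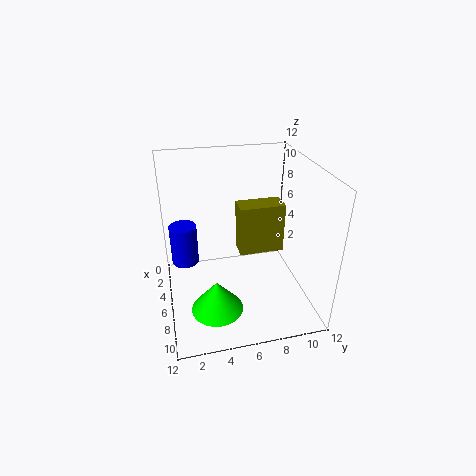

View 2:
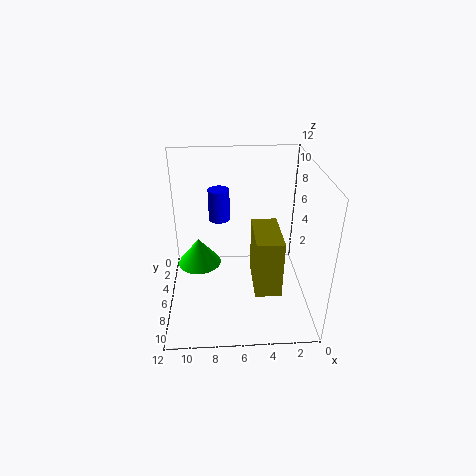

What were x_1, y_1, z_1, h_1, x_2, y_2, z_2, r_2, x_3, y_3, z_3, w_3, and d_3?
x_1 = 7.5
y_1 = 1.5
z_1 = 5.5
h_1 = 3
x_2 = 9.5
y_2 = 3.5
z_2 = 2
r_2 = 2
x_3 = 3
y_3 = 6.5
z_3 = 3.5
w_3 = 2
d_3 = 4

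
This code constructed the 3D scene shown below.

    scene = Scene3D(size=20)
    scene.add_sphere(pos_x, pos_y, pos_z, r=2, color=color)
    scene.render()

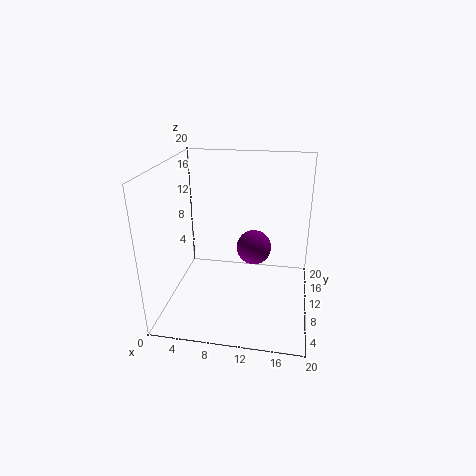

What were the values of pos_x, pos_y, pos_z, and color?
pos_x = 13
pos_y = 4
pos_z = 12
color = 'purple'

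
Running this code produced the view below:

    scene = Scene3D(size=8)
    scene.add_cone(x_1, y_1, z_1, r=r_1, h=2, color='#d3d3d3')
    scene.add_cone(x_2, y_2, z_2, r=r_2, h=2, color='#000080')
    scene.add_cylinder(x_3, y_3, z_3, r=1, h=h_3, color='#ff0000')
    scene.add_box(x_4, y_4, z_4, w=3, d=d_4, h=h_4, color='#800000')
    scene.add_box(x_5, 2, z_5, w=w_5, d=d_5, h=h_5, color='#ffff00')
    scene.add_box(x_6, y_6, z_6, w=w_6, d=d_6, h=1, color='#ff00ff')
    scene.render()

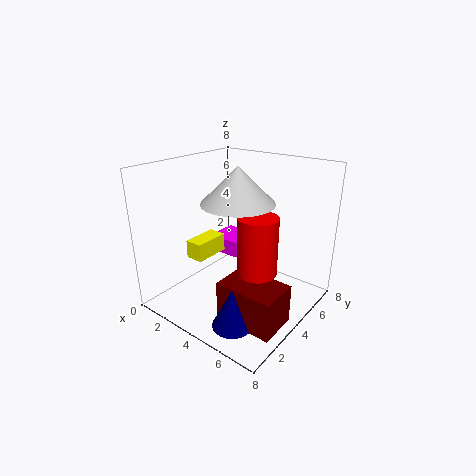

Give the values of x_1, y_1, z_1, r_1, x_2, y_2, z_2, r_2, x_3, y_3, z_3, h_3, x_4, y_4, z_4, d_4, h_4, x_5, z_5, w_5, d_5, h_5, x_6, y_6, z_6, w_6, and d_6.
x_1 = 4, y_1 = 4, z_1 = 6, r_1 = 2, x_2 = 6, y_2 = 1, z_2 = 1, r_2 = 1, x_3 = 6, y_3 = 3, z_3 = 3, h_3 = 3, x_4 = 5, y_4 = 1, z_4 = 1, d_4 = 2, h_4 = 2, x_5 = 2, z_5 = 3, w_5 = 1, d_5 = 2, h_5 = 1, x_6 = 1, y_6 = 5, z_6 = 2, w_6 = 2, d_6 = 2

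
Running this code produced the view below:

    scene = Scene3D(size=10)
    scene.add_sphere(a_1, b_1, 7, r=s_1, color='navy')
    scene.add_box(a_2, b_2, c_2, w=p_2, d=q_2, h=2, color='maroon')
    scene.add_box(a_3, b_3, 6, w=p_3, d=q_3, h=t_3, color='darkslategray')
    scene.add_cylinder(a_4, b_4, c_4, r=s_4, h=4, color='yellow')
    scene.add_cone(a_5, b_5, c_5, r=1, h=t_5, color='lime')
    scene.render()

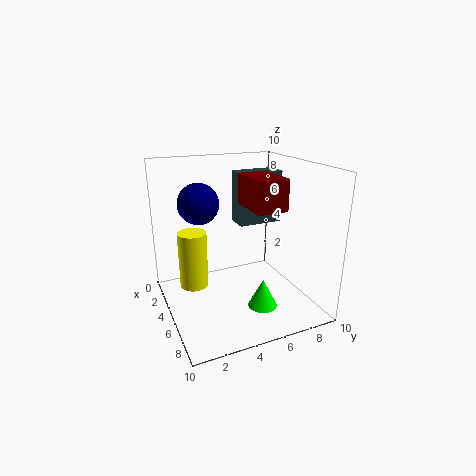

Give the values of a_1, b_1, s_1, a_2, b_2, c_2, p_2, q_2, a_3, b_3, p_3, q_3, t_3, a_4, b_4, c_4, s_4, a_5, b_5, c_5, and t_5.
a_1 = 2.5
b_1 = 3
s_1 = 1.5
a_2 = 5
b_2 = 5
c_2 = 7.5
p_2 = 3
q_2 = 2
a_3 = 4
b_3 = 5
p_3 = 1.5
q_3 = 3
t_3 = 3.5
a_4 = 4
b_4 = 2
c_4 = 1.5
s_4 = 1
a_5 = 7
b_5 = 6
c_5 = 0.5
t_5 = 2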